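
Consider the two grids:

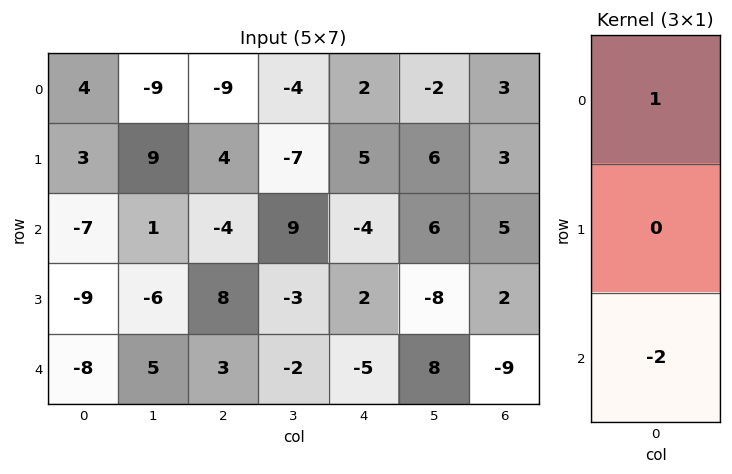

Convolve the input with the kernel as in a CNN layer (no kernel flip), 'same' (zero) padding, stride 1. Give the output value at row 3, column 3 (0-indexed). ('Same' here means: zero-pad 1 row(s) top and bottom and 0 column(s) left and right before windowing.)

The receptive field on the zero-padded input at this output position is [9 / -3 / -2]. Elementwise product with the kernel and sum: 9·1 + -2·-2.

13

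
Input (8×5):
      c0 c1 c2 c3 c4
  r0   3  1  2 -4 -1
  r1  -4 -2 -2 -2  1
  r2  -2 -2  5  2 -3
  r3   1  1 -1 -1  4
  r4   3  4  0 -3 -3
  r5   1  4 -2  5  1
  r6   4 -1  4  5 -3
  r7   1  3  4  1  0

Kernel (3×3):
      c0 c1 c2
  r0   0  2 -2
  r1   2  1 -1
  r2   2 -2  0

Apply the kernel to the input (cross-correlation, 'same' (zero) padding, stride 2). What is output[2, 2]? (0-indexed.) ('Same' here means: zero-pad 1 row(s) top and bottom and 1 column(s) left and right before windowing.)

7

The receptive field on the zero-padded input at this output position is [-1 4 0 / -3 -3 0 / 5 1 0]. Elementwise product with the kernel and sum: 4·2 + 0·-2 + -3·2 + -3·1 + 0·-1 + 5·2 + 1·-2.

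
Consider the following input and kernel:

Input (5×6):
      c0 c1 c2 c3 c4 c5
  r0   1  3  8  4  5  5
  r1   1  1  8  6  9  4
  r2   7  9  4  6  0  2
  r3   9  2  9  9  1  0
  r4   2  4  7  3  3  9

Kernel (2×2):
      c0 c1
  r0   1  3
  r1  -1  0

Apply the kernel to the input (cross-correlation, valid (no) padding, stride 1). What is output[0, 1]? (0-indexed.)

26

The receptive field on the input at this output position is [3 8 / 1 8]. Elementwise product with the kernel and sum: 3·1 + 8·3 + 1·-1.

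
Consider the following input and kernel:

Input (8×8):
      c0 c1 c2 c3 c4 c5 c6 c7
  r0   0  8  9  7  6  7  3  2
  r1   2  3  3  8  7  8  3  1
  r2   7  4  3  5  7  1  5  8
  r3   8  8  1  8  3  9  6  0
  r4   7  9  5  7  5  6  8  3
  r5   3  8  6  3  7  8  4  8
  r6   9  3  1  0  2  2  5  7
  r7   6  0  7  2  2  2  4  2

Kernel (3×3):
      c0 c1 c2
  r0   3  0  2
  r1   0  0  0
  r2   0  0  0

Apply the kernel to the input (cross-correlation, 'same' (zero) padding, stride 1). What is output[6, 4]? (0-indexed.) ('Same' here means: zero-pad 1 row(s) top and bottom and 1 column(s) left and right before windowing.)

25

The receptive field on the zero-padded input at this output position is [3 7 8 / 0 2 2 / 2 2 2]. Elementwise product with the kernel and sum: 3·3 + 8·2.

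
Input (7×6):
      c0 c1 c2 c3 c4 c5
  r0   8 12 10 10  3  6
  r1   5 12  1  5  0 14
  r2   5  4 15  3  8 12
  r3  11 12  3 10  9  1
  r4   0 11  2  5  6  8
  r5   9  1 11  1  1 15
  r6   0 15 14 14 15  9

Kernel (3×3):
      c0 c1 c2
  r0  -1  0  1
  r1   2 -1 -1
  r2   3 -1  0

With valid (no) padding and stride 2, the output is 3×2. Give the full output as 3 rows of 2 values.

10 32
6 -19
-7 52

Output[0,0]: The receptive field on the input at this output position is [8 12 10 / 5 12 1 / 5 4 15]. Elementwise product with the kernel and sum: 8·-1 + 10·1 + 5·2 + 12·-1 + 1·-1 + 5·3 + 4·-1.
Output[0,1]: The receptive field on the input at this output position is [10 10 3 / 1 5 0 / 15 3 8]. Elementwise product with the kernel and sum: 10·-1 + 3·1 + 1·2 + 5·-1 + 0·-1 + 15·3 + 3·-1.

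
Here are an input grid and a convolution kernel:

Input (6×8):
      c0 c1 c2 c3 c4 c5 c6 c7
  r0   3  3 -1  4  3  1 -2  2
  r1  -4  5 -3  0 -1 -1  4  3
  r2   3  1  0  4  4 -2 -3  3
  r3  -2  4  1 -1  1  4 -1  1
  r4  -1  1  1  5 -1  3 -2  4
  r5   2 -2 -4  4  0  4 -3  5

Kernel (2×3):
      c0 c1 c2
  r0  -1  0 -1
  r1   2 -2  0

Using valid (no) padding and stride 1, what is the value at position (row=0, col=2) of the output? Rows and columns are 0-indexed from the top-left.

The receptive field on the input at this output position is [-1 4 3 / -3 0 -1]. Elementwise product with the kernel and sum: -1·-1 + 3·-1 + -3·2 + 0·-2.

-8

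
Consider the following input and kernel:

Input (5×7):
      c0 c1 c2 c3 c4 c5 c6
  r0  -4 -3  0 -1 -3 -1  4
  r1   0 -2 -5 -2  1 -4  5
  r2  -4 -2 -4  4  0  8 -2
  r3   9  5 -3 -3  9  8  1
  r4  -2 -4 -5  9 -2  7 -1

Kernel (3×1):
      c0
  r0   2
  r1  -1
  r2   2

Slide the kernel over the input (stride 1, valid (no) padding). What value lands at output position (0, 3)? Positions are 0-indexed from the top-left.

The receptive field on the input at this output position is [-1 / -2 / 4]. Elementwise product with the kernel and sum: -1·2 + -2·-1 + 4·2.

8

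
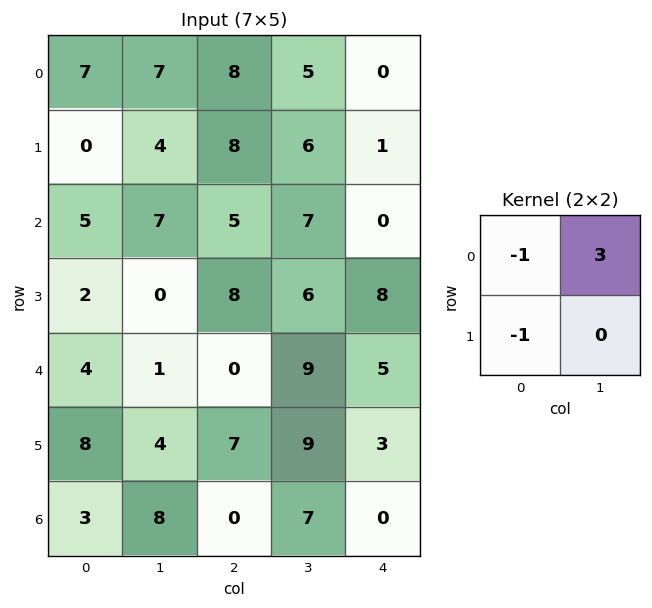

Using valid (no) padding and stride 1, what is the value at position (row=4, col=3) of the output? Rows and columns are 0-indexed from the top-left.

The receptive field on the input at this output position is [9 5 / 9 3]. Elementwise product with the kernel and sum: 9·-1 + 5·3 + 9·-1.

-3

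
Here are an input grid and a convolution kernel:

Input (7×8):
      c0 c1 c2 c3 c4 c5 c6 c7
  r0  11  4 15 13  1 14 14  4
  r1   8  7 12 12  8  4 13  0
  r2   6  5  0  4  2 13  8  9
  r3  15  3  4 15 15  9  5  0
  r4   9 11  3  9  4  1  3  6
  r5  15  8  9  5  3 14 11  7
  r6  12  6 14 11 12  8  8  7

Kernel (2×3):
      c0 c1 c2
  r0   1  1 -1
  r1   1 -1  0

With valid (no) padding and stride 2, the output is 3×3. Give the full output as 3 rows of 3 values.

1 27 5
23 -9 13
24 12 -9

Output[0,0]: The receptive field on the input at this output position is [11 4 15 / 8 7 12]. Elementwise product with the kernel and sum: 11·1 + 4·1 + 15·-1 + 8·1 + 7·-1.
Output[0,1]: The receptive field on the input at this output position is [15 13 1 / 12 12 8]. Elementwise product with the kernel and sum: 15·1 + 13·1 + 1·-1 + 12·1 + 12·-1.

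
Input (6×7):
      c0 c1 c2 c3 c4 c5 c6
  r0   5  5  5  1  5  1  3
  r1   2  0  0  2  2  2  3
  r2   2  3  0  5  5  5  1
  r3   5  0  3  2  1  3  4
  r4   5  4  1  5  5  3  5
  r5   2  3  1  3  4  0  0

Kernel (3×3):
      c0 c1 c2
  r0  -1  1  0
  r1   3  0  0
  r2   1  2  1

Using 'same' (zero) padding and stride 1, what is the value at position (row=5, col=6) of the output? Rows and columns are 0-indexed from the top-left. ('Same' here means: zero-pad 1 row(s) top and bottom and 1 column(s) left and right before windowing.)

2

The receptive field on the zero-padded input at this output position is [3 5 0 / 0 0 0 / 0 0 0]. Elementwise product with the kernel and sum: 3·-1 + 5·1 + 0·3 + 0·1 + 0·2 + 0·1.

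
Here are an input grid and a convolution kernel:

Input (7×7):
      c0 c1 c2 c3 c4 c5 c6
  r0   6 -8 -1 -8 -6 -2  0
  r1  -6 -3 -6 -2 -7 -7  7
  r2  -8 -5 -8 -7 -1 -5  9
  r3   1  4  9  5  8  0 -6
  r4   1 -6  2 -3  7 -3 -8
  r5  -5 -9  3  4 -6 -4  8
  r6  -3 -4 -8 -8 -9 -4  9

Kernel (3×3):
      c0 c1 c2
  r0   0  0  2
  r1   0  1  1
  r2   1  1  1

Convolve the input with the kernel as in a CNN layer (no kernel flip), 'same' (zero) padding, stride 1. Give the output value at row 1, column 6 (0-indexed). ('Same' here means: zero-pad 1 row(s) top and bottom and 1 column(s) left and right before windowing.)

The receptive field on the zero-padded input at this output position is [-2 0 0 / -7 7 0 / -5 9 0]. Elementwise product with the kernel and sum: 0·2 + 7·1 + 0·1 + -5·1 + 9·1 + 0·1.

11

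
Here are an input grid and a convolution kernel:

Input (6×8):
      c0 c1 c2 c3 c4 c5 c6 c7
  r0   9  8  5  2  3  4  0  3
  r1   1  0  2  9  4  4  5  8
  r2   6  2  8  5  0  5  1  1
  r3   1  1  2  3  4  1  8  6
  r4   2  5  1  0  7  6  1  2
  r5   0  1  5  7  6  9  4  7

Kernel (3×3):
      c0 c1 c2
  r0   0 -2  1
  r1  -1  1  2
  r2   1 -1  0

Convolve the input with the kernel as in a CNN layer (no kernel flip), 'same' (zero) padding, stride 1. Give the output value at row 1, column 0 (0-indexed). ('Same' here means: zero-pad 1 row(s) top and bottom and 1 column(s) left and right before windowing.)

-15

The receptive field on the zero-padded input at this output position is [0 9 8 / 0 1 0 / 0 6 2]. Elementwise product with the kernel and sum: 9·-2 + 8·1 + 0·-1 + 1·1 + 0·2 + 0·1 + 6·-1.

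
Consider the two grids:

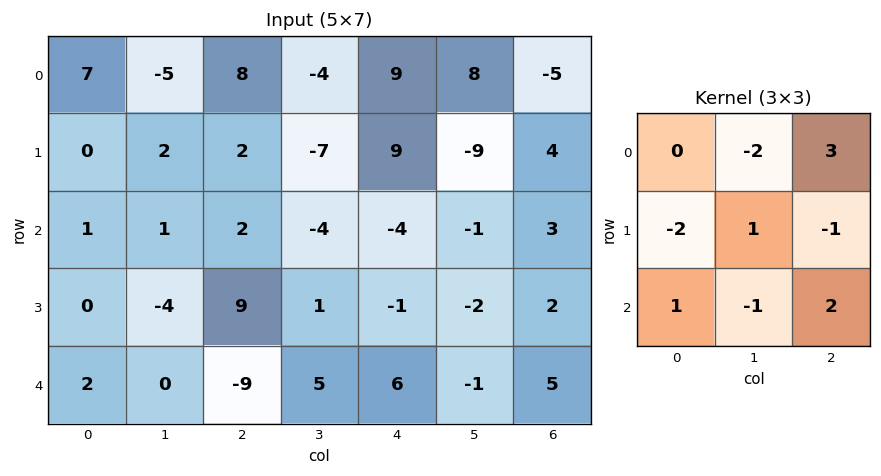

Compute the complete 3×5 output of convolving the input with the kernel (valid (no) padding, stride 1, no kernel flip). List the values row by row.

38 -32 13 36 -59
21 -32 43 -42 39
-25 19 -22 1 26

Output[0,0]: The receptive field on the input at this output position is [7 -5 8 / 0 2 2 / 1 1 2]. Elementwise product with the kernel and sum: -5·-2 + 8·3 + 0·-2 + 2·1 + 2·-1 + 1·1 + 1·-1 + 2·2.
Output[0,1]: The receptive field on the input at this output position is [-5 8 -4 / 2 2 -7 / 1 2 -4]. Elementwise product with the kernel and sum: 8·-2 + -4·3 + 2·-2 + 2·1 + -7·-1 + 1·1 + 2·-1 + -4·2.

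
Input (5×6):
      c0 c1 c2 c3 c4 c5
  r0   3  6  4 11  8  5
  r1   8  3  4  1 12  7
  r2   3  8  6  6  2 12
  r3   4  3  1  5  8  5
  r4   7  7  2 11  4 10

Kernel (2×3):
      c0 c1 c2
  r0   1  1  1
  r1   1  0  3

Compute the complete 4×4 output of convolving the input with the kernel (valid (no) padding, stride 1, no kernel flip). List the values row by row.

Output[0,0]: The receptive field on the input at this output position is [3 6 4 / 8 3 4]. Elementwise product with the kernel and sum: 3·1 + 6·1 + 4·1 + 8·1 + 4·3.
Output[0,1]: The receptive field on the input at this output position is [6 4 11 / 3 4 1]. Elementwise product with the kernel and sum: 6·1 + 4·1 + 11·1 + 3·1 + 1·3.

33 27 63 46
36 34 29 62
24 38 39 40
21 49 28 59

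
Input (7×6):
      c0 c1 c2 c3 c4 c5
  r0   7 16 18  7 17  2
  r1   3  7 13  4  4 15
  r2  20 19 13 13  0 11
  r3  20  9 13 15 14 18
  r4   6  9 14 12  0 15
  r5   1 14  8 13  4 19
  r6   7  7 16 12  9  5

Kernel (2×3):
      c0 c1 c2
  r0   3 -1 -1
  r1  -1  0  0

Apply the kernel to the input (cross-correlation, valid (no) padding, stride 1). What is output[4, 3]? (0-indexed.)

The receptive field on the input at this output position is [12 0 15 / 13 4 19]. Elementwise product with the kernel and sum: 12·3 + 0·-1 + 15·-1 + 13·-1.

8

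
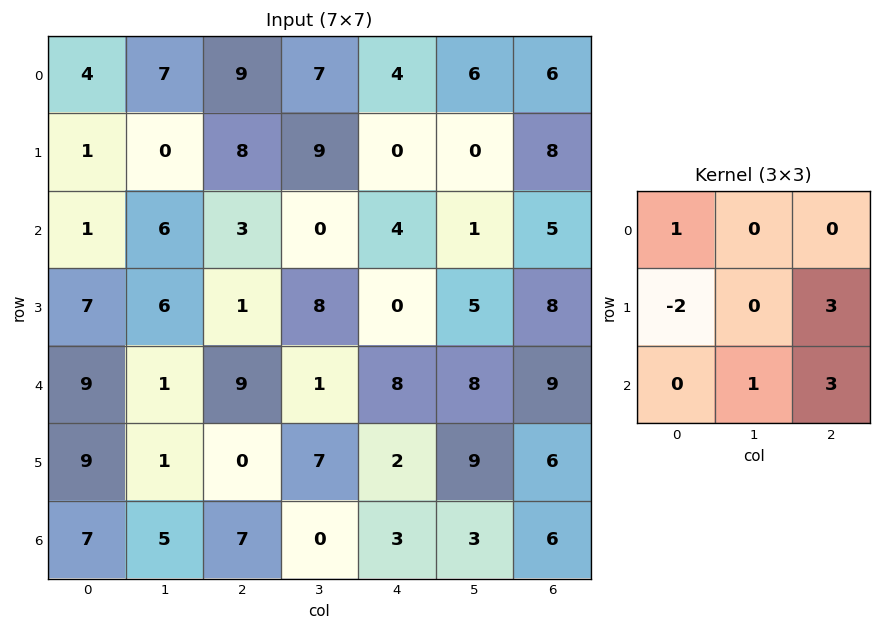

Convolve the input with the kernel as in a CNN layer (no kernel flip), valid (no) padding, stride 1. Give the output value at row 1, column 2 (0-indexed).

22

The receptive field on the input at this output position is [8 9 0 / 3 0 4 / 1 8 0]. Elementwise product with the kernel and sum: 8·1 + 3·-2 + 4·3 + 8·1 + 0·3.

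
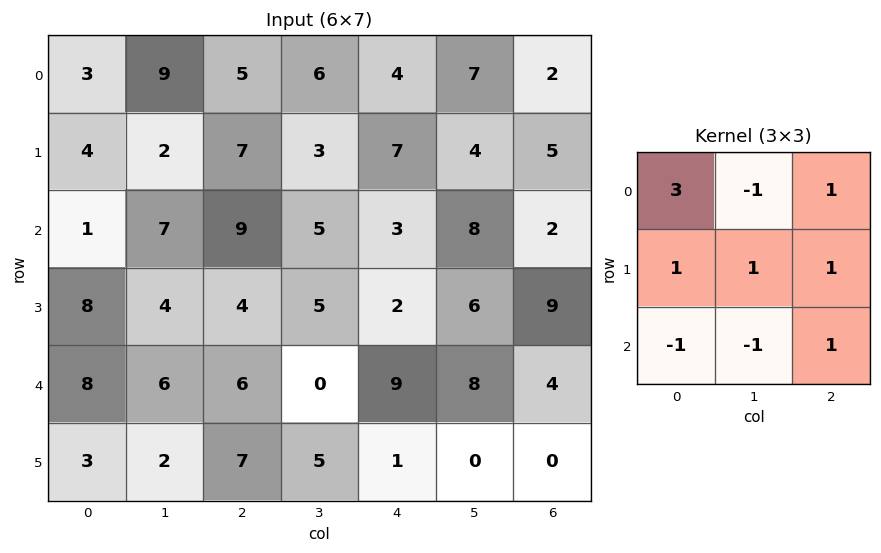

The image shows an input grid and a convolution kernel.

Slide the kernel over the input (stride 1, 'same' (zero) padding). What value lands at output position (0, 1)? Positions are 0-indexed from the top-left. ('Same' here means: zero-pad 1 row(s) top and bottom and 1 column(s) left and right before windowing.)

The receptive field on the zero-padded input at this output position is [0 0 0 / 3 9 5 / 4 2 7]. Elementwise product with the kernel and sum: 0·3 + 0·-1 + 0·1 + 3·1 + 9·1 + 5·1 + 4·-1 + 2·-1 + 7·1.

18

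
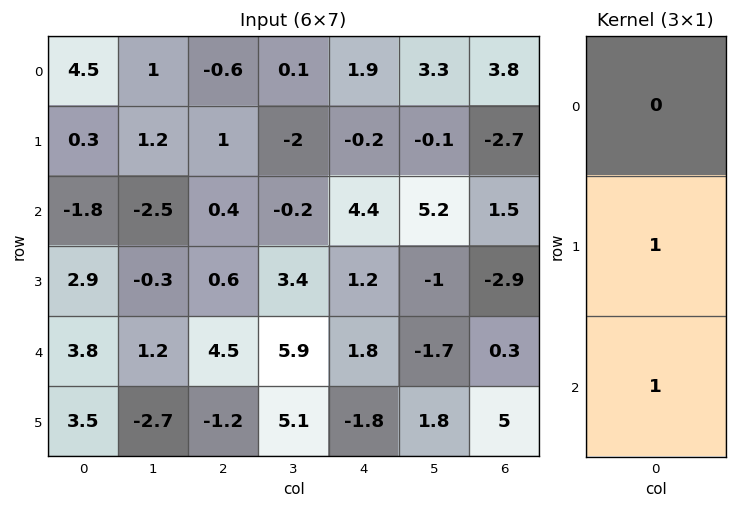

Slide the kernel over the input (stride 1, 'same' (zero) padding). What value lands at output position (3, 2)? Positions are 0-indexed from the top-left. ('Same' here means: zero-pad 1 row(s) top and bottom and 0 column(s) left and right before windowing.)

The receptive field on the zero-padded input at this output position is [0.4 / 0.6 / 4.5]. Elementwise product with the kernel and sum: 0.6·1 + 4.5·1.

5.1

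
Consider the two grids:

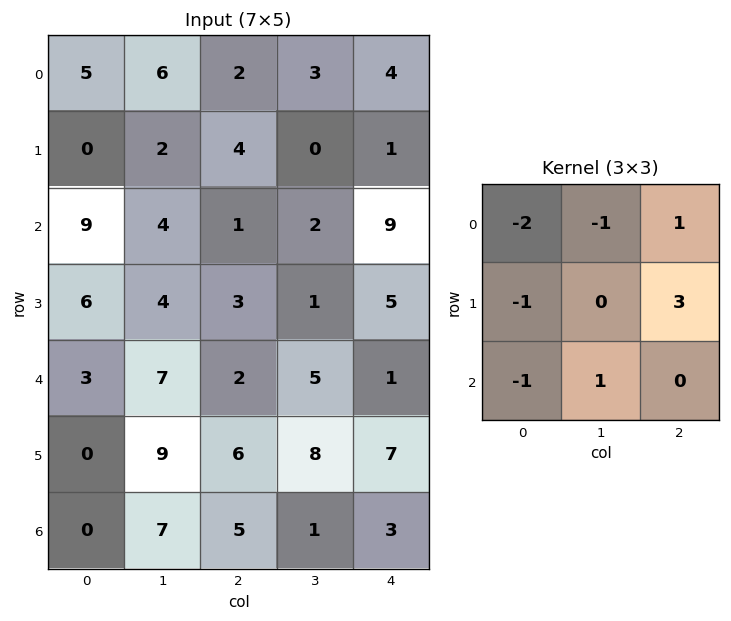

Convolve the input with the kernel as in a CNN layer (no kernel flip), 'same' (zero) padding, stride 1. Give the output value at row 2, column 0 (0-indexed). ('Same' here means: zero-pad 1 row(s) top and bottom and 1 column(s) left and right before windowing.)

20

The receptive field on the zero-padded input at this output position is [0 0 2 / 0 9 4 / 0 6 4]. Elementwise product with the kernel and sum: 0·-2 + 0·-1 + 2·1 + 0·-1 + 4·3 + 0·-1 + 6·1.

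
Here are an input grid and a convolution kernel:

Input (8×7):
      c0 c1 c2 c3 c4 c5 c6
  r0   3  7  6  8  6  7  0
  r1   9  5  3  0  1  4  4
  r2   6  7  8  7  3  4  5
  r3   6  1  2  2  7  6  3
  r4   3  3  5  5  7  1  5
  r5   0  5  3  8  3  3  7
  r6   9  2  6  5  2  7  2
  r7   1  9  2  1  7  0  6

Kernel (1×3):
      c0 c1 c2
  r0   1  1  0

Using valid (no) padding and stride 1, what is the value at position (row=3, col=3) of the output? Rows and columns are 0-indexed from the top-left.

The receptive field on the input at this output position is [2 7 6]. Elementwise product with the kernel and sum: 2·1 + 7·1.

9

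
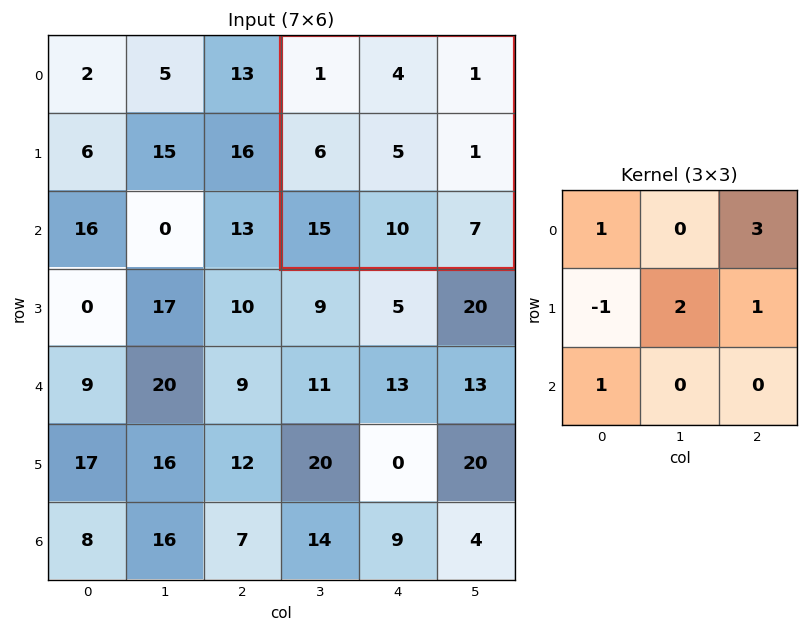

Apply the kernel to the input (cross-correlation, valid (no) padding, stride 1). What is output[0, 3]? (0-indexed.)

24

The receptive field on the input at this output position is [1 4 1 / 6 5 1 / 15 10 7]. Elementwise product with the kernel and sum: 1·1 + 1·3 + 6·-1 + 5·2 + 1·1 + 15·1.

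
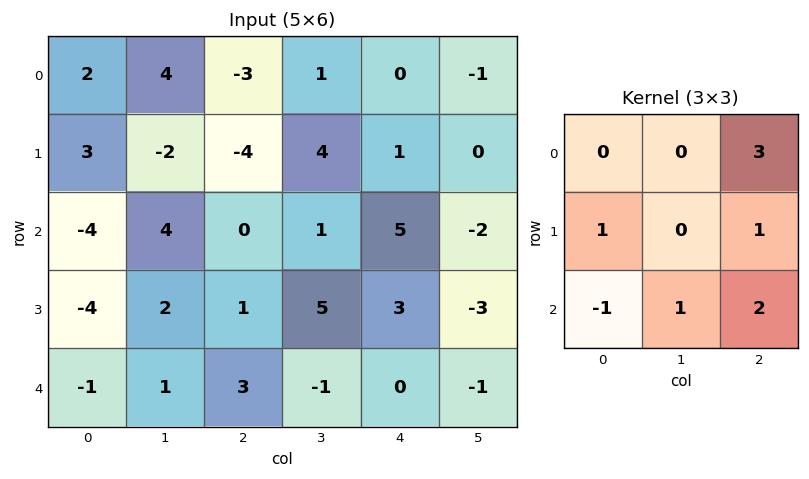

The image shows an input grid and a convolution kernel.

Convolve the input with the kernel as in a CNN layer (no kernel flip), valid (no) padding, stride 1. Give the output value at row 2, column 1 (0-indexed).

The receptive field on the input at this output position is [4 0 1 / 2 1 5 / 1 3 -1]. Elementwise product with the kernel and sum: 1·3 + 2·1 + 5·1 + 1·-1 + 3·1 + -1·2.

10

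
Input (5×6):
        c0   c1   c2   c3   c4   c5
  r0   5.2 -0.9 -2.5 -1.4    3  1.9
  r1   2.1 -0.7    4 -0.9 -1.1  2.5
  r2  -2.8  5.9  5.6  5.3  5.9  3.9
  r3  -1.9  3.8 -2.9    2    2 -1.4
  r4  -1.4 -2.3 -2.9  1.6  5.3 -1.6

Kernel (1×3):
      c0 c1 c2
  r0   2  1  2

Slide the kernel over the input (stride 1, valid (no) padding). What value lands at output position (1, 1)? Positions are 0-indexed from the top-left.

The receptive field on the input at this output position is [-0.7 4 -0.9]. Elementwise product with the kernel and sum: -0.7·2 + 4·1 + -0.9·2.

0.8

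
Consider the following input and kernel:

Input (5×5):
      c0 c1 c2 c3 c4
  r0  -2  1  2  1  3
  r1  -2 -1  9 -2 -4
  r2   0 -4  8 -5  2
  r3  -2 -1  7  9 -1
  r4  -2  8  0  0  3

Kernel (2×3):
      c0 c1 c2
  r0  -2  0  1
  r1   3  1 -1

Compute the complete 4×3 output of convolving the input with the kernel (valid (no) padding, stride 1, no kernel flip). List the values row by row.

Output[0,0]: The receptive field on the input at this output position is [-2 1 2 / -2 -1 9]. Elementwise product with the kernel and sum: -2·-2 + 2·1 + -2·3 + -1·1 + 9·-1.
Output[0,1]: The receptive field on the input at this output position is [1 2 1 / -1 9 -2]. Elementwise product with the kernel and sum: 1·-2 + 1·1 + -1·3 + 9·1 + -2·-1.

-10 7 28
1 1 -5
-6 -2 17
13 35 -18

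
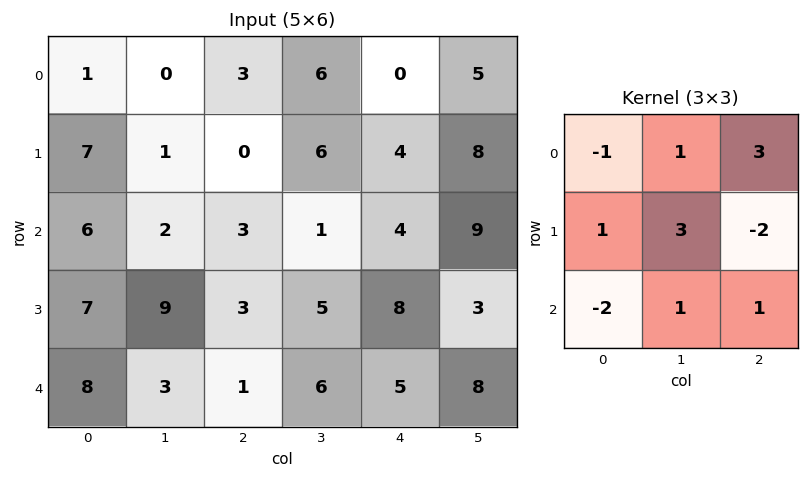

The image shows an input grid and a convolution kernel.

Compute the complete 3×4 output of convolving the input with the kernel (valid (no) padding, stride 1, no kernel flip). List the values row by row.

Output[0,0]: The receptive field on the input at this output position is [1 0 3 / 7 1 0 / 6 2 3]. Elementwise product with the kernel and sum: 1·-1 + 0·1 + 3·3 + 7·1 + 1·3 + 0·-2 + 6·-2 + 2·1 + 3·1.
Output[0,1]: The receptive field on the input at this output position is [0 3 6 / 1 0 6 / 2 3 1]. Elementwise product with the kernel and sum: 0·-1 + 3·1 + 6·3 + 1·1 + 0·3 + 6·-2 + 2·-2 + 3·1 + 1·1.

11 10 12 22
-2 16 23 18
21 13 21 54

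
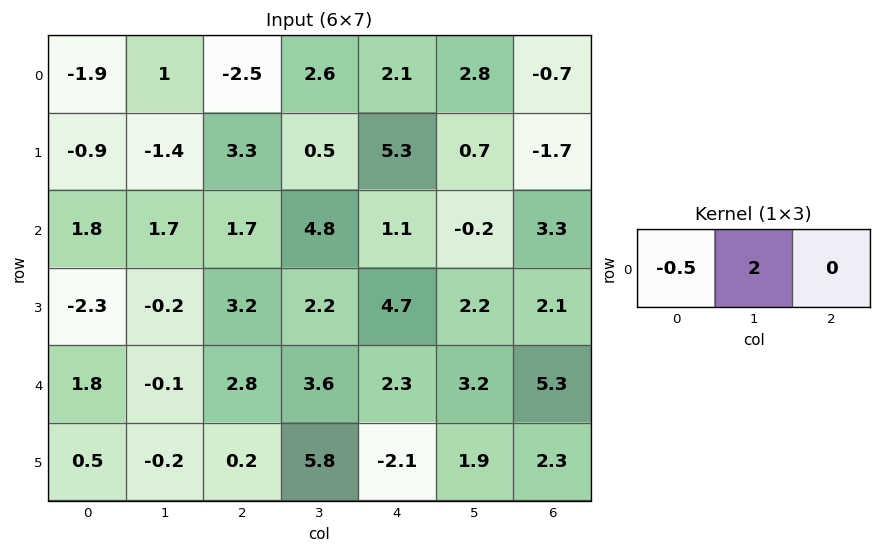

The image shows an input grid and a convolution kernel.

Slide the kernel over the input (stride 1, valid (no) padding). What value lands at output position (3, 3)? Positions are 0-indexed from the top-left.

The receptive field on the input at this output position is [2.2 4.7 2.2]. Elementwise product with the kernel and sum: 2.2·-0.5 + 4.7·2.

8.3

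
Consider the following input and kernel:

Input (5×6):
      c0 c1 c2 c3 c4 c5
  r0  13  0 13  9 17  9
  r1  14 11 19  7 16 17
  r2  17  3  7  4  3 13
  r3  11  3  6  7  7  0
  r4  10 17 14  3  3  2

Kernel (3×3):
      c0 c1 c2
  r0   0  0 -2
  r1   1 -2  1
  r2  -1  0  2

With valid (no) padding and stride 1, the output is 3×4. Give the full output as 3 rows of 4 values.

-18 -33 -14 -4
-19 -10 -22 -30
15 -21 -15 -32

Output[0,0]: The receptive field on the input at this output position is [13 0 13 / 14 11 19 / 17 3 7]. Elementwise product with the kernel and sum: 13·-2 + 14·1 + 11·-2 + 19·1 + 17·-1 + 7·2.
Output[0,1]: The receptive field on the input at this output position is [0 13 9 / 11 19 7 / 3 7 4]. Elementwise product with the kernel and sum: 9·-2 + 11·1 + 19·-2 + 7·1 + 3·-1 + 4·2.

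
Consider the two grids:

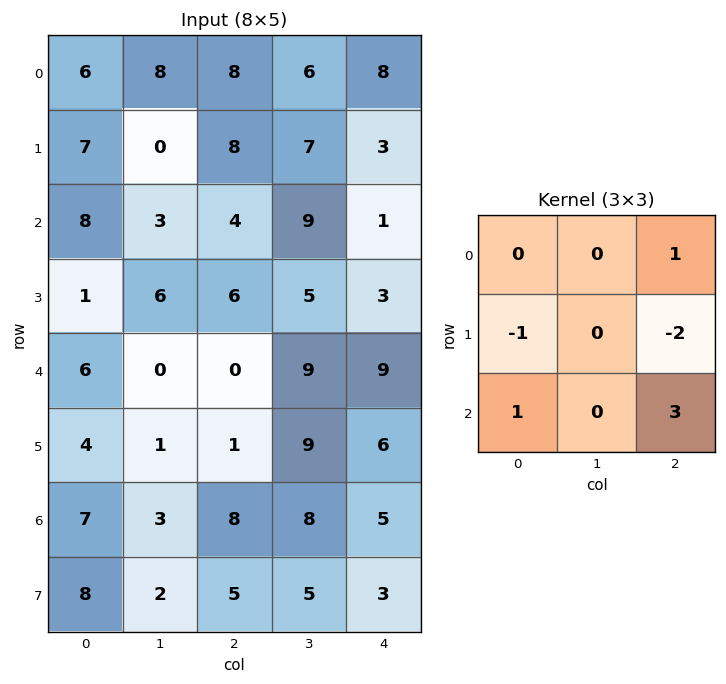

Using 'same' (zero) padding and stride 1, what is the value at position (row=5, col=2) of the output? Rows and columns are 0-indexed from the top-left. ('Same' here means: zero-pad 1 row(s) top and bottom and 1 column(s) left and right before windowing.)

The receptive field on the zero-padded input at this output position is [0 0 9 / 1 1 9 / 3 8 8]. Elementwise product with the kernel and sum: 9·1 + 1·-1 + 9·-2 + 3·1 + 8·3.

17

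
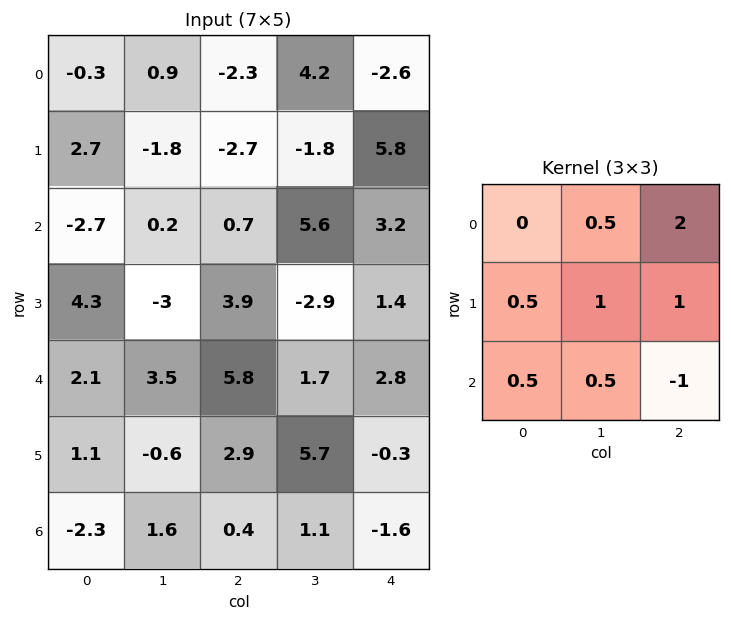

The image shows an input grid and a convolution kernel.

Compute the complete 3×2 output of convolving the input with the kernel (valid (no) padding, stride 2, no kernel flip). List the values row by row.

Output[0,0]: The receptive field on the input at this output position is [-0.3 0.9 -2.3 / 2.7 -1.8 -2.7 / -2.7 0.2 0.7]. Elementwise product with the kernel and sum: 0.9·0.5 + -2.3·2 + 2.7·0.5 + -1.8·1 + -2.7·1 + -2.7·0.5 + 0.2·0.5 + 0.7·-1.

-9.25 -0.5
1.55 10.6
15.45 15.65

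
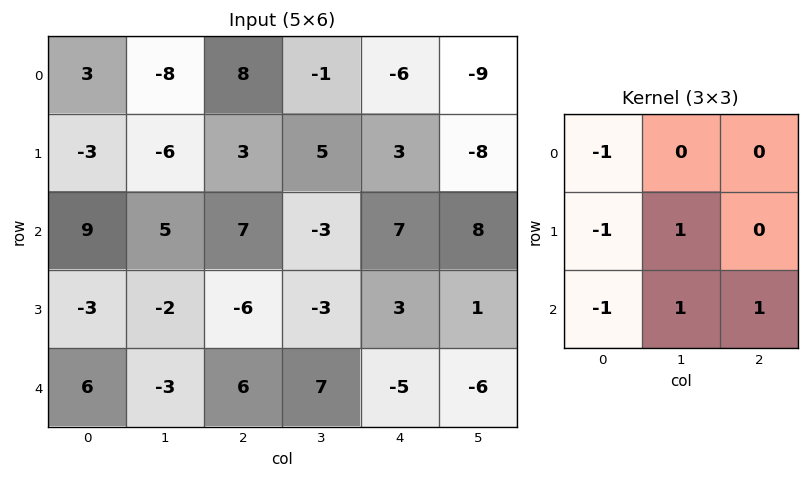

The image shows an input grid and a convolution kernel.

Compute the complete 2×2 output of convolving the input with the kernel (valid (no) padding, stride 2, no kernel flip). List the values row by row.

-3 -9
-11 -8

Output[0,0]: The receptive field on the input at this output position is [3 -8 8 / -3 -6 3 / 9 5 7]. Elementwise product with the kernel and sum: 3·-1 + -3·-1 + -6·1 + 9·-1 + 5·1 + 7·1.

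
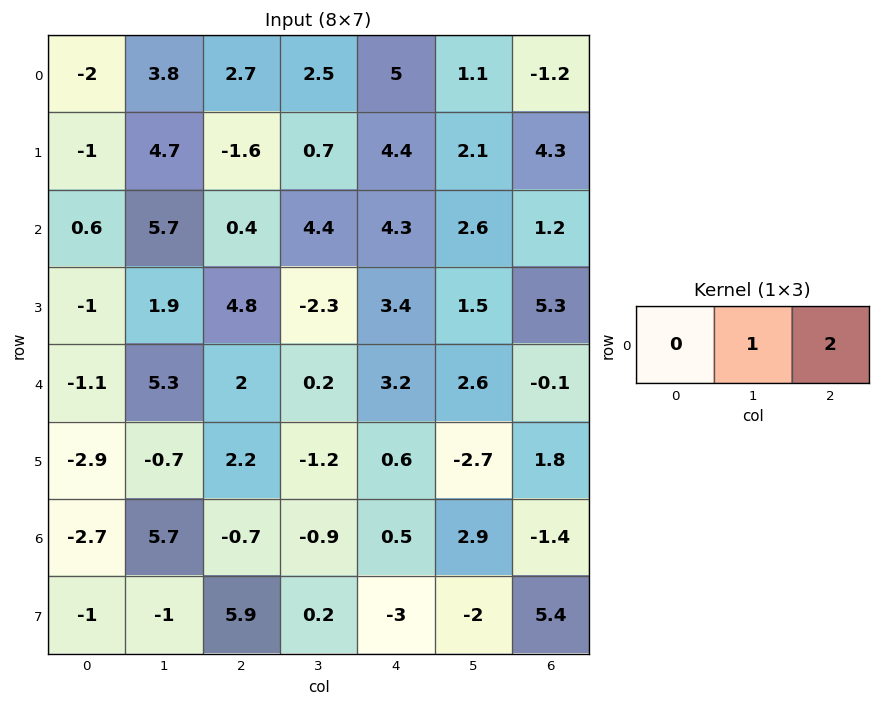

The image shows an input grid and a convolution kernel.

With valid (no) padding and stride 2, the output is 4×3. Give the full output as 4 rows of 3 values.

Output[0,0]: The receptive field on the input at this output position is [-2 3.8 2.7]. Elementwise product with the kernel and sum: 3.8·1 + 2.7·2.
Output[0,1]: The receptive field on the input at this output position is [2.7 2.5 5]. Elementwise product with the kernel and sum: 2.5·1 + 5·2.

9.2 12.5 -1.3
6.5 13 5
9.3 6.6 2.4
4.3 0.1 0.1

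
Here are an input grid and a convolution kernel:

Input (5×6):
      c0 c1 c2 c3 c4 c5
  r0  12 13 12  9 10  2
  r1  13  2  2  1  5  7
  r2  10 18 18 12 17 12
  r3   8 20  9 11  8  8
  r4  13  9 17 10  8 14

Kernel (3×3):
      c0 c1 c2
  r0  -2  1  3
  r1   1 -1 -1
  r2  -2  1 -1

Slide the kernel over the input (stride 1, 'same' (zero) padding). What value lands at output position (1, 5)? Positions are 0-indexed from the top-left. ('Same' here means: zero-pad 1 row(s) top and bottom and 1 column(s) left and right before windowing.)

The receptive field on the zero-padded input at this output position is [10 2 0 / 5 7 0 / 17 12 0]. Elementwise product with the kernel and sum: 10·-2 + 2·1 + 0·3 + 5·1 + 7·-1 + 0·-1 + 17·-2 + 12·1 + 0·-1.

-42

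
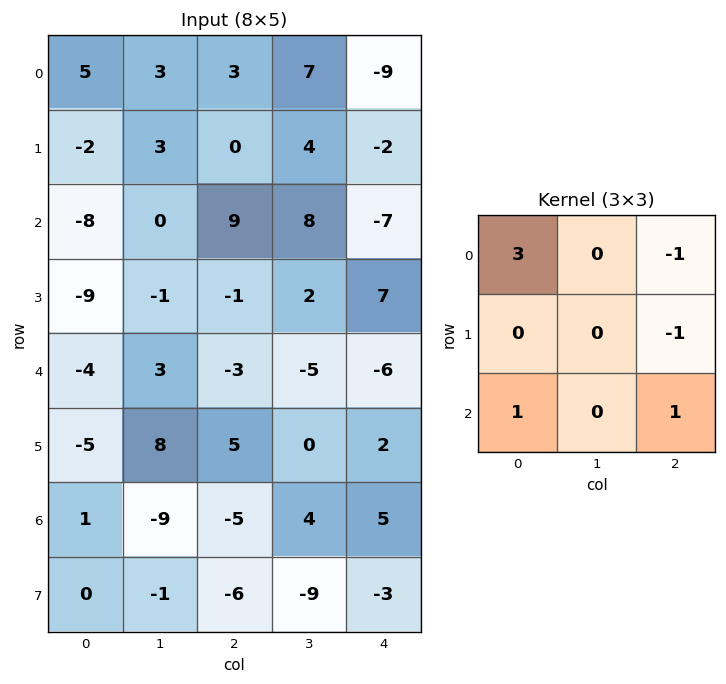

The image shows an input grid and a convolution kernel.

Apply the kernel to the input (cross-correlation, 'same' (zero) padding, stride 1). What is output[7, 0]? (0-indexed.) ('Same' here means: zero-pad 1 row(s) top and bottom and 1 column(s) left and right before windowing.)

The receptive field on the zero-padded input at this output position is [0 1 -9 / 0 0 -1 / 0 0 0]. Elementwise product with the kernel and sum: 0·3 + -9·-1 + -1·-1 + 0·1 + 0·1.

10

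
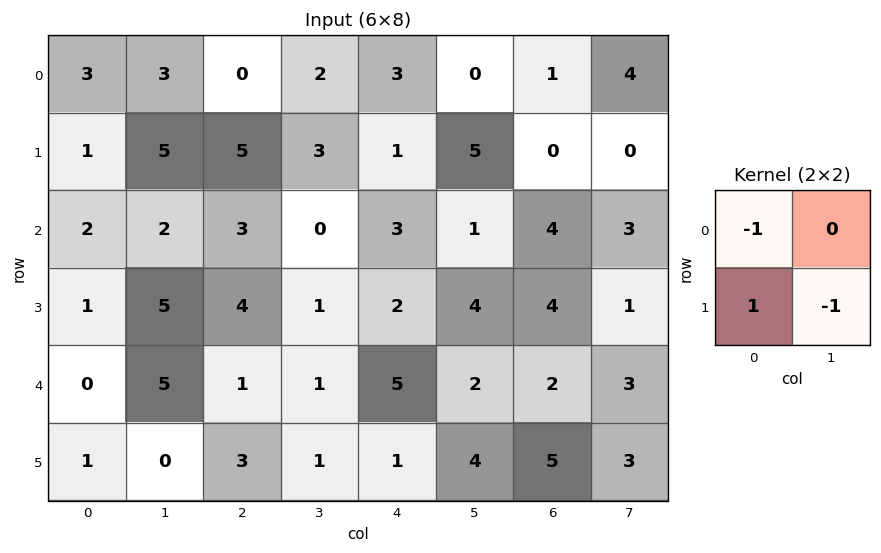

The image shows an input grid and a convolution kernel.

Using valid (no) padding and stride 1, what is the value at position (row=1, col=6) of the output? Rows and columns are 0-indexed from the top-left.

1

The receptive field on the input at this output position is [0 0 / 4 3]. Elementwise product with the kernel and sum: 0·-1 + 4·1 + 3·-1.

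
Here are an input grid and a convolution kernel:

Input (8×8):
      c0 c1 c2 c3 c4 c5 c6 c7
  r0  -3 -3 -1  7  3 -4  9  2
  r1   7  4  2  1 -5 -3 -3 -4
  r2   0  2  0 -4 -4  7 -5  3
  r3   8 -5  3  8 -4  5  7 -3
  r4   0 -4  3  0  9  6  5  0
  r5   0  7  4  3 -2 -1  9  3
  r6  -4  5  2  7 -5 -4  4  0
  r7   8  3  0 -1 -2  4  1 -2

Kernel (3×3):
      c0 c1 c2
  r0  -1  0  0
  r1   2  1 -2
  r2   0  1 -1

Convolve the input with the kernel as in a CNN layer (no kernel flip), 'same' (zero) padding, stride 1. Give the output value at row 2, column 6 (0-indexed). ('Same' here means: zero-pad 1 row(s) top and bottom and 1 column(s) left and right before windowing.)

The receptive field on the zero-padded input at this output position is [-3 -3 -4 / 7 -5 3 / 5 7 -3]. Elementwise product with the kernel and sum: -3·-1 + 7·2 + -5·1 + 3·-2 + 7·1 + -3·-1.

16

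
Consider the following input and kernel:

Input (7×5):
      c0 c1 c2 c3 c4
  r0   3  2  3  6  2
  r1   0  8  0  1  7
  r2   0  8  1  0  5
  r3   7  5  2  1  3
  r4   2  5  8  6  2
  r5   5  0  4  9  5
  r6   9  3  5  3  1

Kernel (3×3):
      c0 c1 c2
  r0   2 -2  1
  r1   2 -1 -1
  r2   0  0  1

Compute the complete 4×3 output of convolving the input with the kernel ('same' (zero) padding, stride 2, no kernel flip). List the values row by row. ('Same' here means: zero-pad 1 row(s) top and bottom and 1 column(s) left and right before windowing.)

3 -4 10
5 33 -17
-16 12 6
-22 -1 13

Output[0,0]: The receptive field on the zero-padded input at this output position is [0 0 0 / 0 3 2 / 0 0 8]. Elementwise product with the kernel and sum: 0·2 + 0·-2 + 0·1 + 0·2 + 3·-1 + 2·-1 + 8·1.
Output[0,1]: The receptive field on the zero-padded input at this output position is [0 0 0 / 2 3 6 / 8 0 1]. Elementwise product with the kernel and sum: 0·2 + 0·-2 + 0·1 + 2·2 + 3·-1 + 6·-1 + 1·1.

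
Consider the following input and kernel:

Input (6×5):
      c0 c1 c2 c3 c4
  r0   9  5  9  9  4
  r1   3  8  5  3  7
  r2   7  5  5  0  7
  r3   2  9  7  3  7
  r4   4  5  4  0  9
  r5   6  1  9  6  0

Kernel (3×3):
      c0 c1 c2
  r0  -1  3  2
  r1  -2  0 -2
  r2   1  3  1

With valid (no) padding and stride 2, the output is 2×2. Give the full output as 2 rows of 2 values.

35 14
23 -6

Output[0,0]: The receptive field on the input at this output position is [9 5 9 / 3 8 5 / 7 5 5]. Elementwise product with the kernel and sum: 9·-1 + 5·3 + 9·2 + 3·-2 + 5·-2 + 7·1 + 5·3 + 5·1.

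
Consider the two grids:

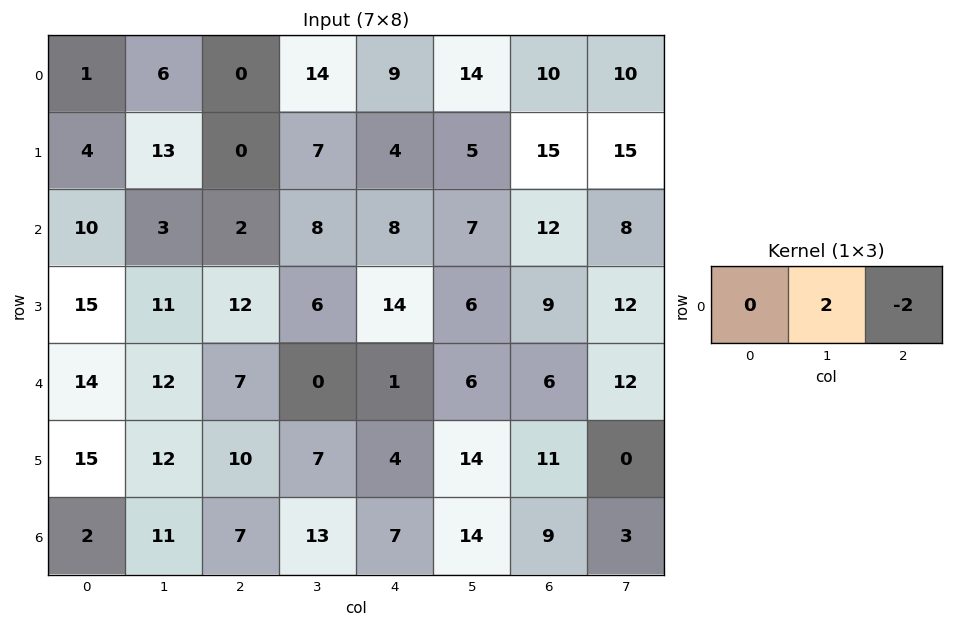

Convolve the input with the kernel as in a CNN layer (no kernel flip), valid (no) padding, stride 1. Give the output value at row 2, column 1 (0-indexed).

The receptive field on the input at this output position is [3 2 8]. Elementwise product with the kernel and sum: 2·2 + 8·-2.

-12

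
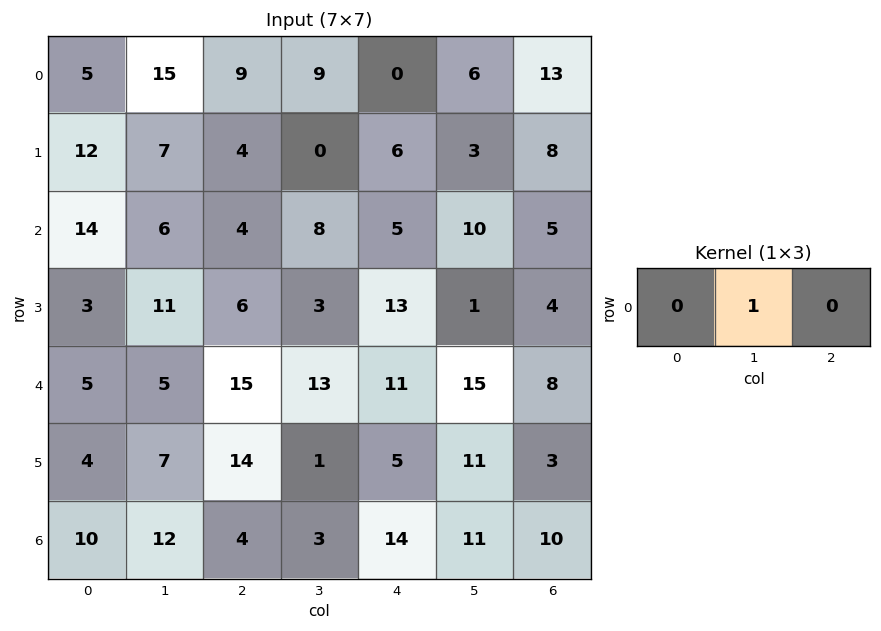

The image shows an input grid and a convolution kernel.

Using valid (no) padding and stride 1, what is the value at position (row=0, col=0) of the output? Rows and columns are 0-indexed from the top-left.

The receptive field on the input at this output position is [5 15 9]. Elementwise product with the kernel and sum: 15·1.

15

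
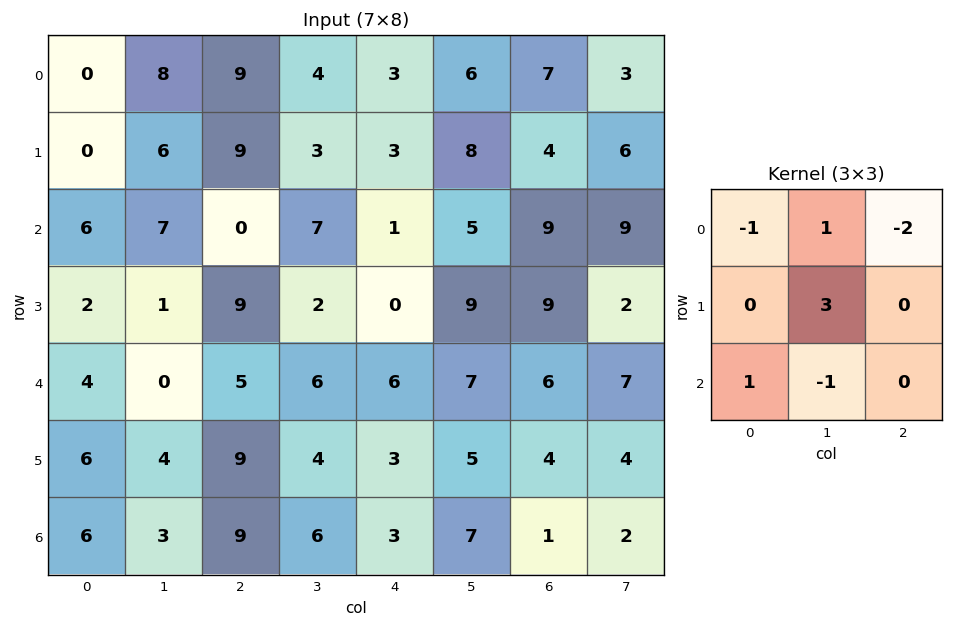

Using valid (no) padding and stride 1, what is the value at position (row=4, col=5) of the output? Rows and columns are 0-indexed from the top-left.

The receptive field on the input at this output position is [7 6 7 / 5 4 4 / 7 1 2]. Elementwise product with the kernel and sum: 7·-1 + 6·1 + 7·-2 + 4·3 + 7·1 + 1·-1.

3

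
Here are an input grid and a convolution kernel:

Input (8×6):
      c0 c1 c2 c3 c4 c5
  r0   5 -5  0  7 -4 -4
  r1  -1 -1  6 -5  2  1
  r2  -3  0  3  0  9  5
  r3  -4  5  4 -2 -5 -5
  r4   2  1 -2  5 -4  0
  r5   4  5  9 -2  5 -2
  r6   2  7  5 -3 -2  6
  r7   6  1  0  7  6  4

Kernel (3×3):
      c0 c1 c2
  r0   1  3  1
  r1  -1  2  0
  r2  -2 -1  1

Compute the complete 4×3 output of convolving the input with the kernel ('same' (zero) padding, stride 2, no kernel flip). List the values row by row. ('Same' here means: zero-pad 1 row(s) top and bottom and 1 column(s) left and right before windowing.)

Output[0,0]: The receptive field on the zero-padded input at this output position is [0 0 0 / 0 5 -5 / 0 -1 -1]. Elementwise product with the kernel and sum: 0·1 + 0·3 + 0·1 + 0·-1 + 5·2 + 0·-2 + -1·-1 + -1·1.
Output[0,1]: The receptive field on the zero-padded input at this output position is [0 0 0 / -5 0 7 / -1 6 -5]. Elementwise product with the kernel and sum: 0·1 + 0·3 + 0·1 + -5·-1 + 0·2 + -1·-2 + 6·-1 + -5·1.

10 -4 -6
-1 2 24
-2 -11 -38
16 38 -6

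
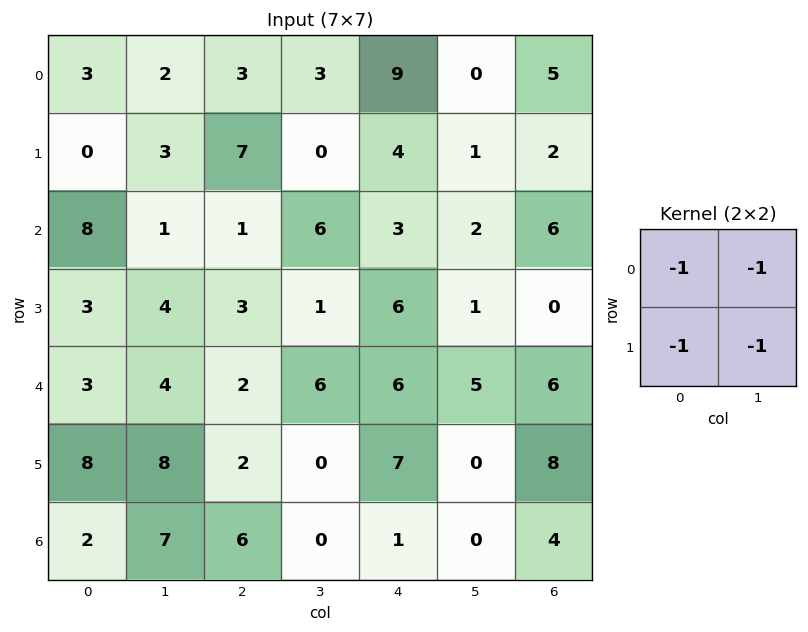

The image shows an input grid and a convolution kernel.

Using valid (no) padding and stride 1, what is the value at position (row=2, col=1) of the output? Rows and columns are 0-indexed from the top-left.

The receptive field on the input at this output position is [1 1 / 4 3]. Elementwise product with the kernel and sum: 1·-1 + 1·-1 + 4·-1 + 3·-1.

-9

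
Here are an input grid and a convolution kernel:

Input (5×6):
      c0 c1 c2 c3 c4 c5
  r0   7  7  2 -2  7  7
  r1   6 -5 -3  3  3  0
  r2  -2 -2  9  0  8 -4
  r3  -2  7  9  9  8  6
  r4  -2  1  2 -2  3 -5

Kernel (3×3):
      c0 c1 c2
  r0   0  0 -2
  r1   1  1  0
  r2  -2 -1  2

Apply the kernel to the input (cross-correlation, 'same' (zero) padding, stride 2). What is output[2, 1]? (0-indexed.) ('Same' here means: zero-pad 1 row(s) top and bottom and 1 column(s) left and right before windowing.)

The receptive field on the zero-padded input at this output position is [7 9 9 / 1 2 -2 / 0 0 0]. Elementwise product with the kernel and sum: 9·-2 + 1·1 + 2·1 + 0·-2 + 0·-1 + 0·2.

-15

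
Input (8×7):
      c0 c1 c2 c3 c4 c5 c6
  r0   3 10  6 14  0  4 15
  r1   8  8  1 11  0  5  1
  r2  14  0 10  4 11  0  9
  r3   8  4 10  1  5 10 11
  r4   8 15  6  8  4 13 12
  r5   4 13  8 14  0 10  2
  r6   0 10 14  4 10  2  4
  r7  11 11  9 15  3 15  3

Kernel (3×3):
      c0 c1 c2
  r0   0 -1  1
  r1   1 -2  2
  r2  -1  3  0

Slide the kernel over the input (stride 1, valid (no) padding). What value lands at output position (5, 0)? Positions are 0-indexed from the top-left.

The receptive field on the input at this output position is [4 13 8 / 0 10 14 / 11 11 9]. Elementwise product with the kernel and sum: 13·-1 + 8·1 + 0·1 + 10·-2 + 14·2 + 11·-1 + 11·3.

25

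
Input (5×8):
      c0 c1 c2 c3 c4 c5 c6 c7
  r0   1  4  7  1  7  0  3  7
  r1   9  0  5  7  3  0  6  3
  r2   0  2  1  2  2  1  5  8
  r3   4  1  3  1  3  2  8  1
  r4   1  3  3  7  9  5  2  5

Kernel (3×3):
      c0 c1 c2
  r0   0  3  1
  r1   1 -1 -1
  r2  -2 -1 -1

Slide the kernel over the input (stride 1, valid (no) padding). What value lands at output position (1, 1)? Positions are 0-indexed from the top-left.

15

The receptive field on the input at this output position is [0 5 7 / 2 1 2 / 1 3 1]. Elementwise product with the kernel and sum: 5·3 + 7·1 + 2·1 + 1·-1 + 2·-1 + 1·-2 + 3·-1 + 1·-1.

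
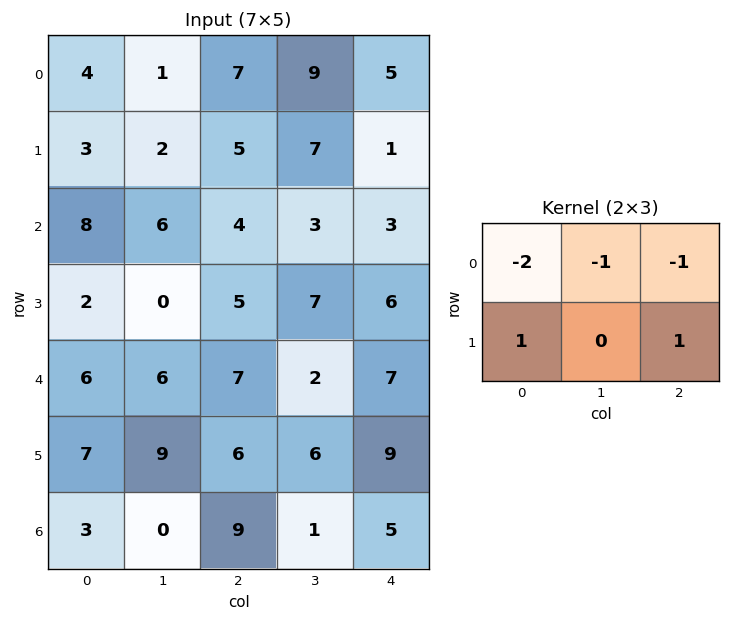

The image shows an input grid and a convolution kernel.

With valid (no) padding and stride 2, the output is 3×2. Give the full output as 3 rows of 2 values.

-8 -22
-19 -3
-12 -8

Output[0,0]: The receptive field on the input at this output position is [4 1 7 / 3 2 5]. Elementwise product with the kernel and sum: 4·-2 + 1·-1 + 7·-1 + 3·1 + 5·1.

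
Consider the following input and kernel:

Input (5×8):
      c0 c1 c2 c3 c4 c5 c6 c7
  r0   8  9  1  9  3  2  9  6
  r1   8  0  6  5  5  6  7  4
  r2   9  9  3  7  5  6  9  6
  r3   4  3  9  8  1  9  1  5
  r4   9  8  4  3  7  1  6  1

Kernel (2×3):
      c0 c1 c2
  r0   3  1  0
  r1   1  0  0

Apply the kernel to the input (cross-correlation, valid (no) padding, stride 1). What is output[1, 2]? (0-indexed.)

The receptive field on the input at this output position is [6 5 5 / 3 7 5]. Elementwise product with the kernel and sum: 6·3 + 5·1 + 3·1.

26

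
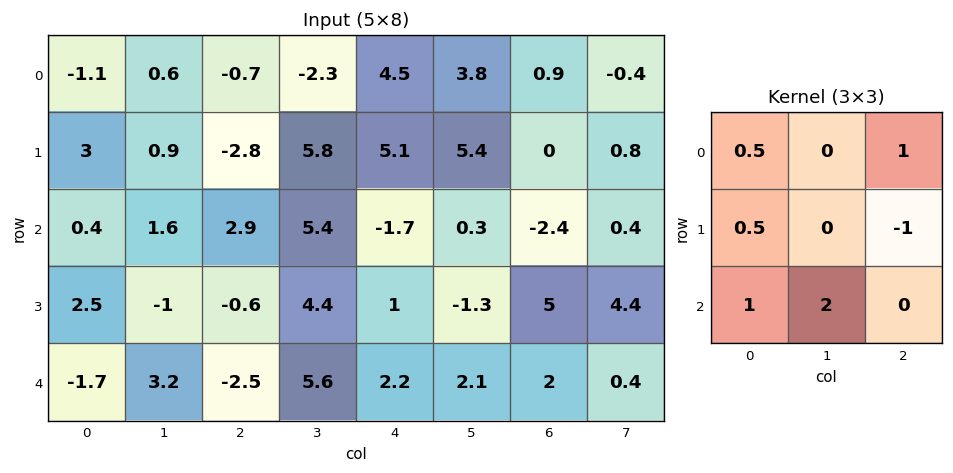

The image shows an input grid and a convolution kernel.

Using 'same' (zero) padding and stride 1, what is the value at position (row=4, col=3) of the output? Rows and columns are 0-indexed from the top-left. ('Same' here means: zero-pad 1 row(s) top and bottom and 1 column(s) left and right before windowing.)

The receptive field on the zero-padded input at this output position is [-0.6 4.4 1 / -2.5 5.6 2.2 / 0 0 0]. Elementwise product with the kernel and sum: -0.6·0.5 + 1·1 + -2.5·0.5 + 2.2·-1 + 0·1 + 0·2.

-2.75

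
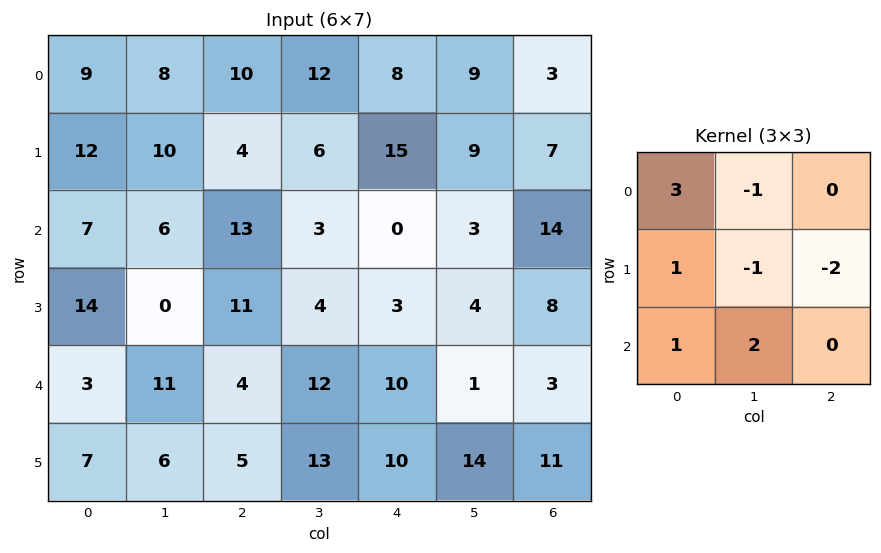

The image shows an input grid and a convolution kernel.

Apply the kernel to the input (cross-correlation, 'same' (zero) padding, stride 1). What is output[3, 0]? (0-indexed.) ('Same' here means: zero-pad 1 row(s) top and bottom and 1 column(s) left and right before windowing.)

The receptive field on the zero-padded input at this output position is [0 7 6 / 0 14 0 / 0 3 11]. Elementwise product with the kernel and sum: 0·3 + 7·-1 + 0·1 + 14·-1 + 0·-2 + 0·1 + 3·2.

-15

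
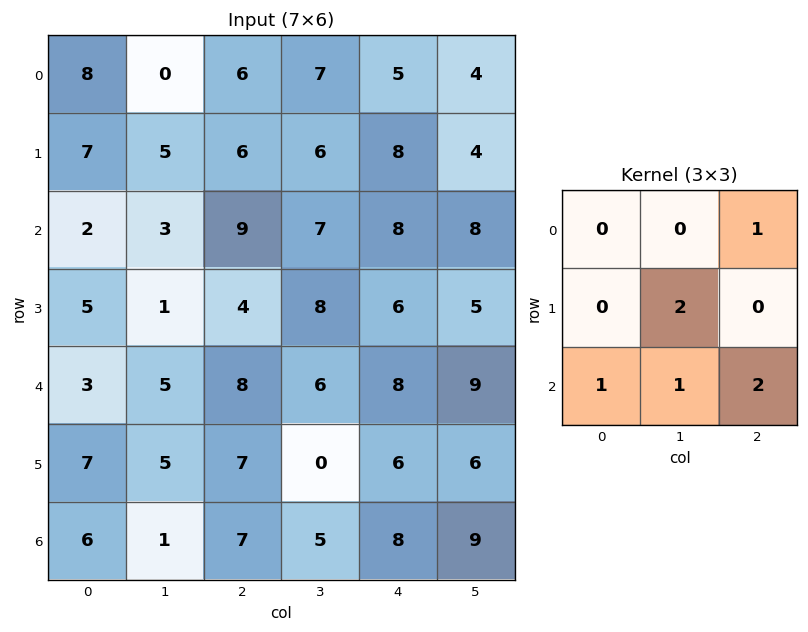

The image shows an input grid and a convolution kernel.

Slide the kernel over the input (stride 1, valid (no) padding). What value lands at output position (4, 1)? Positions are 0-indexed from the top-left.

38

The receptive field on the input at this output position is [5 8 6 / 5 7 0 / 1 7 5]. Elementwise product with the kernel and sum: 6·1 + 7·2 + 1·1 + 7·1 + 5·2.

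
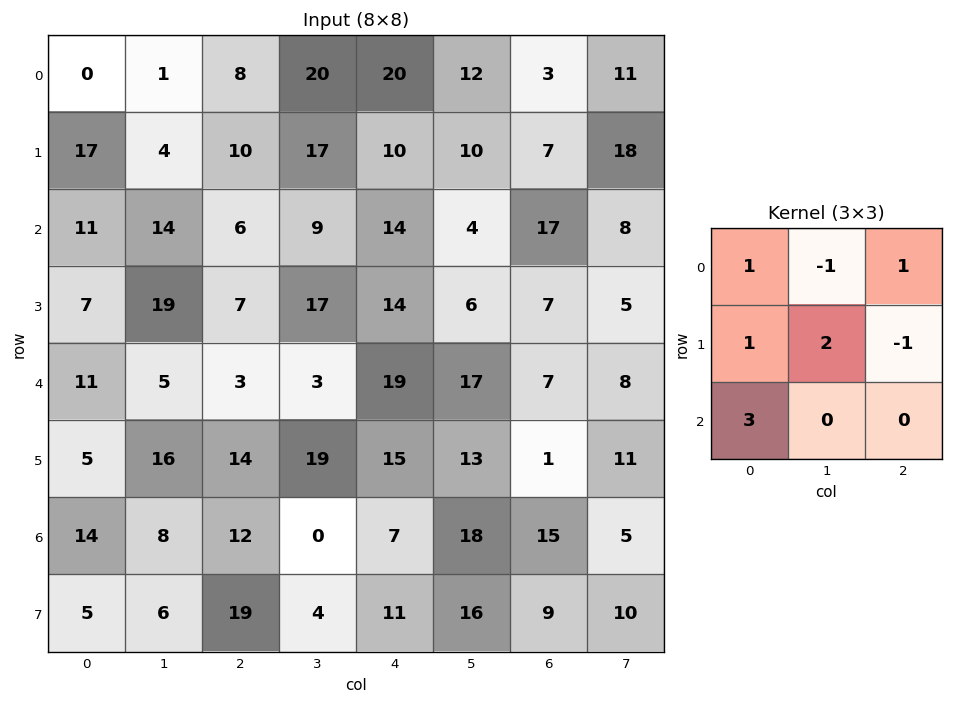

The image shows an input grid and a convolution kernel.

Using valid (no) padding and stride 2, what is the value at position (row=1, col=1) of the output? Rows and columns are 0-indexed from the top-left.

The receptive field on the input at this output position is [6 9 14 / 7 17 14 / 3 3 19]. Elementwise product with the kernel and sum: 6·1 + 9·-1 + 14·1 + 7·1 + 17·2 + 14·-1 + 3·3.

47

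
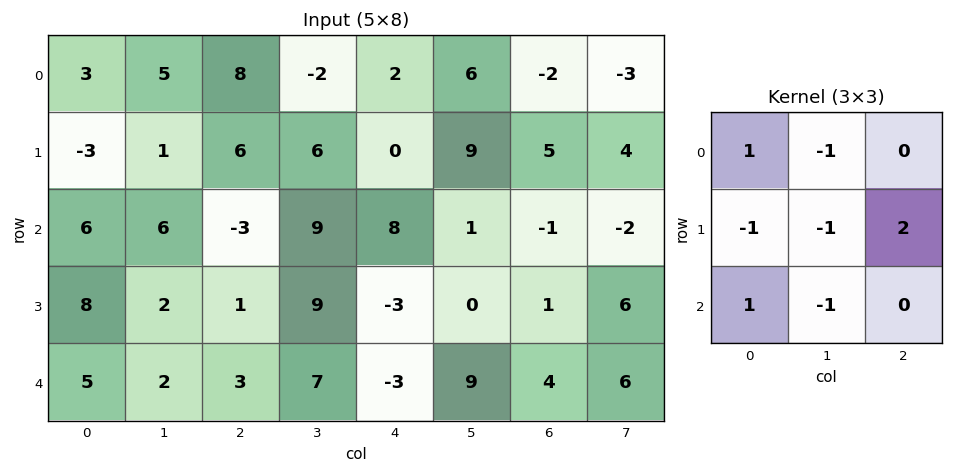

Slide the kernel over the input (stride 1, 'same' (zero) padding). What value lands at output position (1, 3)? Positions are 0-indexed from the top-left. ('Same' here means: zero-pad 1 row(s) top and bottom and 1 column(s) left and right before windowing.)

The receptive field on the zero-padded input at this output position is [8 -2 2 / 6 6 0 / -3 9 8]. Elementwise product with the kernel and sum: 8·1 + -2·-1 + 6·-1 + 6·-1 + 0·2 + -3·1 + 9·-1.

-14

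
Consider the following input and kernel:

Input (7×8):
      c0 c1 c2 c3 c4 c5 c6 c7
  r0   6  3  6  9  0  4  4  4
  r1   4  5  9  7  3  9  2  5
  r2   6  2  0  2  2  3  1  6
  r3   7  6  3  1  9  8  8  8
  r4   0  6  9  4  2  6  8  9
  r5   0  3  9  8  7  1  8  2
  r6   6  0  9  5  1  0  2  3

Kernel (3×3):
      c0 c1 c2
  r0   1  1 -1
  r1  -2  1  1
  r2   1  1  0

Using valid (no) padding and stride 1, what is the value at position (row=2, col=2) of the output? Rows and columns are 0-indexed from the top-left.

17

The receptive field on the input at this output position is [0 2 2 / 3 1 9 / 9 4 2]. Elementwise product with the kernel and sum: 0·1 + 2·1 + 2·-1 + 3·-2 + 1·1 + 9·1 + 9·1 + 4·1.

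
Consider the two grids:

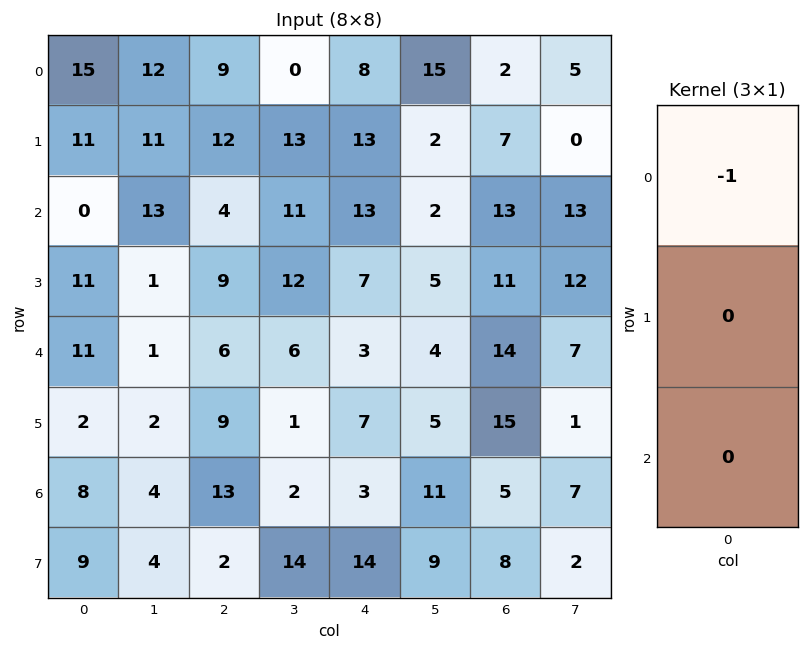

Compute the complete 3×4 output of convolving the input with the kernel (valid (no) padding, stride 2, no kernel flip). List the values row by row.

-15 -9 -8 -2
0 -4 -13 -13
-11 -6 -3 -14

Output[0,0]: The receptive field on the input at this output position is [15 / 11 / 0]. Elementwise product with the kernel and sum: 15·-1.
Output[0,1]: The receptive field on the input at this output position is [9 / 12 / 4]. Elementwise product with the kernel and sum: 9·-1.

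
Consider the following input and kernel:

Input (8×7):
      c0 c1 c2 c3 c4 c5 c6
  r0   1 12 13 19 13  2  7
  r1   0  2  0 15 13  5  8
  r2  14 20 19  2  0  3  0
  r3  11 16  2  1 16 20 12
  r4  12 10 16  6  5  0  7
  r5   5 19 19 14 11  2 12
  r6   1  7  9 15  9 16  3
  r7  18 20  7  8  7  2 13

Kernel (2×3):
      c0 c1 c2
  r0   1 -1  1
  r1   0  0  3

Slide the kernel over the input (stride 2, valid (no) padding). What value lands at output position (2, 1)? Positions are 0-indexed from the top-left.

48

The receptive field on the input at this output position is [16 6 5 / 19 14 11]. Elementwise product with the kernel and sum: 16·1 + 6·-1 + 5·1 + 11·3.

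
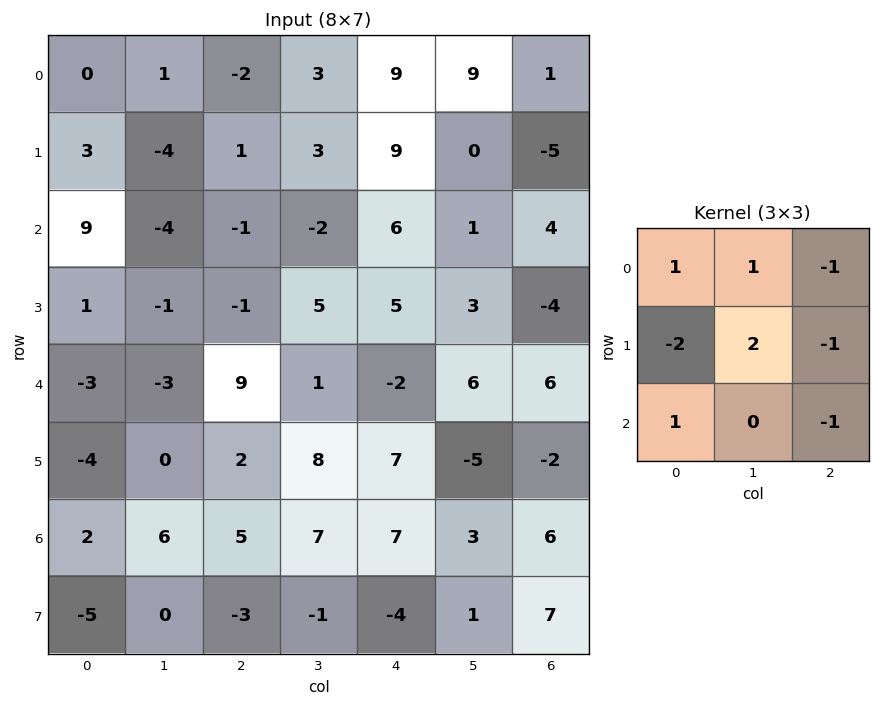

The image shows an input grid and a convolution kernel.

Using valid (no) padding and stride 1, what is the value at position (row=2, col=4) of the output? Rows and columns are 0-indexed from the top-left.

The receptive field on the input at this output position is [6 1 4 / 5 3 -4 / -2 6 6]. Elementwise product with the kernel and sum: 6·1 + 1·1 + 4·-1 + 5·-2 + 3·2 + -4·-1 + -2·1 + 6·-1.

-5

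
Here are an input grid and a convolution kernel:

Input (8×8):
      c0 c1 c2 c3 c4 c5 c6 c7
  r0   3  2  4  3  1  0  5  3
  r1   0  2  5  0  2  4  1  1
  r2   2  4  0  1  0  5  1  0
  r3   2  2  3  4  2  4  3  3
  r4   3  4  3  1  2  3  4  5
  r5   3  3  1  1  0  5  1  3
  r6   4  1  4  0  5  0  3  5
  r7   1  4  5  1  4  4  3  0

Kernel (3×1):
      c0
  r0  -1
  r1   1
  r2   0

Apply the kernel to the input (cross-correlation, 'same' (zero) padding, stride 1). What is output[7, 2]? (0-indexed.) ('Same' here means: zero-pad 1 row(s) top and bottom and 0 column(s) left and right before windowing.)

The receptive field on the zero-padded input at this output position is [4 / 5 / 0]. Elementwise product with the kernel and sum: 4·-1 + 5·1.

1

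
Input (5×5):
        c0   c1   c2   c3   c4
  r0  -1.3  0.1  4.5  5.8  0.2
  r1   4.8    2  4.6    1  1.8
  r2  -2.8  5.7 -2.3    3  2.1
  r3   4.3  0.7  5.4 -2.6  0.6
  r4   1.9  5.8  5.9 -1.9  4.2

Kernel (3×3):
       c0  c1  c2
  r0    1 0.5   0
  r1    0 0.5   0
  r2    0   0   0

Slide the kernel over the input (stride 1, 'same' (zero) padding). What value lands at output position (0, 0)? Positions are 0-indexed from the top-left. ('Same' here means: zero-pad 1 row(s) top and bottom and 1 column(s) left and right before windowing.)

-0.65

The receptive field on the zero-padded input at this output position is [0 0 0 / 0 -1.3 0.1 / 0 4.8 2]. Elementwise product with the kernel and sum: 0·1 + 0·0.5 + -1.3·0.5.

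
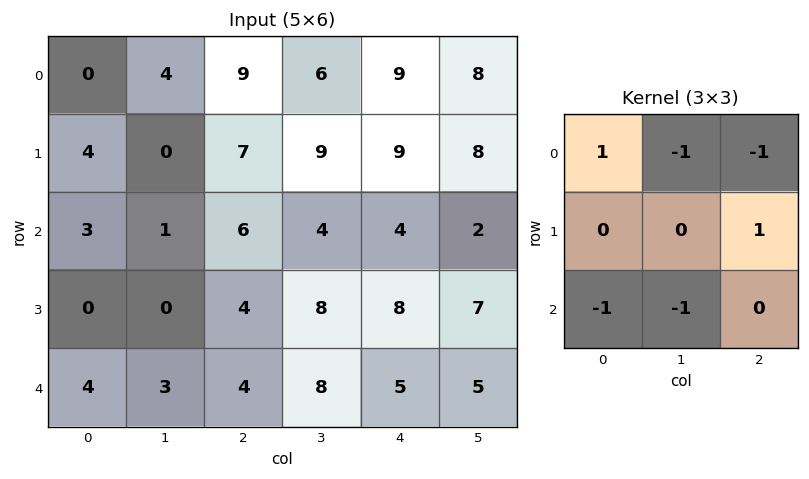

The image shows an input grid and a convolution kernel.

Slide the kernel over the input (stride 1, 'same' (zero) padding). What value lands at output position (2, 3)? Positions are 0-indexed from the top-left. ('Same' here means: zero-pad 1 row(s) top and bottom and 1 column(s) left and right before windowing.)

-19

The receptive field on the zero-padded input at this output position is [7 9 9 / 6 4 4 / 4 8 8]. Elementwise product with the kernel and sum: 7·1 + 9·-1 + 9·-1 + 4·1 + 4·-1 + 8·-1.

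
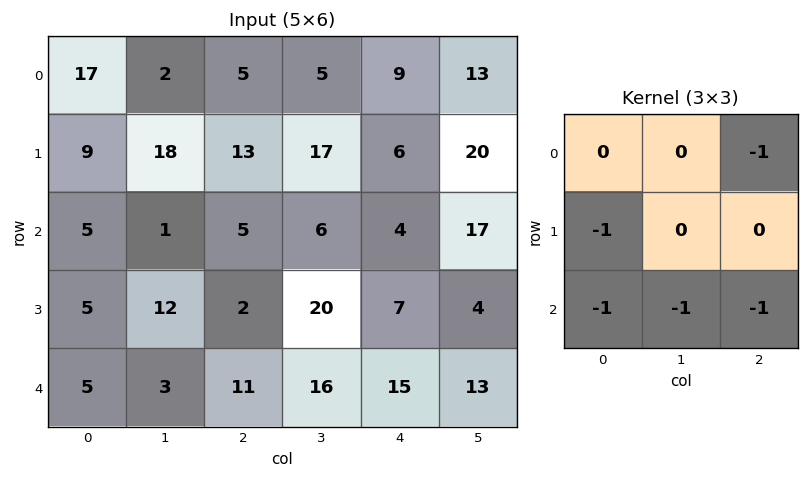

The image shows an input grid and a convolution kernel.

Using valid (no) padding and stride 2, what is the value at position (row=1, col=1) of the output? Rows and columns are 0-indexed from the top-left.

The receptive field on the input at this output position is [5 6 4 / 2 20 7 / 11 16 15]. Elementwise product with the kernel and sum: 4·-1 + 2·-1 + 11·-1 + 16·-1 + 15·-1.

-48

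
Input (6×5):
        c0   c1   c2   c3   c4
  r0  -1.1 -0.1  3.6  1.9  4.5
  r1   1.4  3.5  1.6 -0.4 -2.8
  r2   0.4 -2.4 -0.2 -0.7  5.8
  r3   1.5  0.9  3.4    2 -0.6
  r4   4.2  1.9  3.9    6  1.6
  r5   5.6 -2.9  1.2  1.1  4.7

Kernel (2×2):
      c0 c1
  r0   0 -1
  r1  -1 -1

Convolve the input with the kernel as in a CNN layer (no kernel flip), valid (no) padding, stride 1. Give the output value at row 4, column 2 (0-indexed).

-8.3

The receptive field on the input at this output position is [3.9 6 / 1.2 1.1]. Elementwise product with the kernel and sum: 6·-1 + 1.2·-1 + 1.1·-1.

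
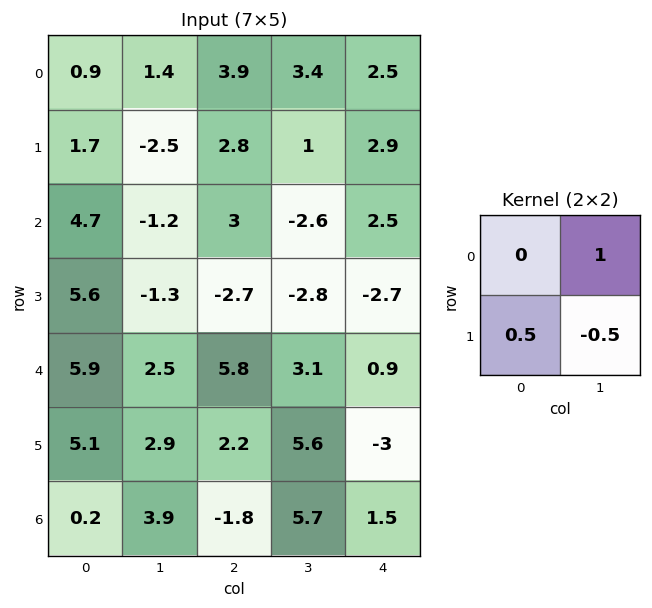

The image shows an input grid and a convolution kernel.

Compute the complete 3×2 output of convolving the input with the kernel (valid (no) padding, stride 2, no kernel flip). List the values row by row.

Output[0,0]: The receptive field on the input at this output position is [0.9 1.4 / 1.7 -2.5]. Elementwise product with the kernel and sum: 1.4·1 + 1.7·0.5 + -2.5·-0.5.
Output[0,1]: The receptive field on the input at this output position is [3.9 3.4 / 2.8 1]. Elementwise product with the kernel and sum: 3.4·1 + 2.8·0.5 + 1·-0.5.

3.5 4.3
2.25 -2.55
3.6 1.4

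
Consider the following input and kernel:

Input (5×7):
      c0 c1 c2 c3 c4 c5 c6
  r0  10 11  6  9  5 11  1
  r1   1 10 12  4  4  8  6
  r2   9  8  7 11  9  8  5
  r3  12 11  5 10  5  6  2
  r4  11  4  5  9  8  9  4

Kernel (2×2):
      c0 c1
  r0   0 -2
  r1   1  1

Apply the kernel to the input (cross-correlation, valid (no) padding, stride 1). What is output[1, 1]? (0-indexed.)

-9

The receptive field on the input at this output position is [10 12 / 8 7]. Elementwise product with the kernel and sum: 12·-2 + 8·1 + 7·1.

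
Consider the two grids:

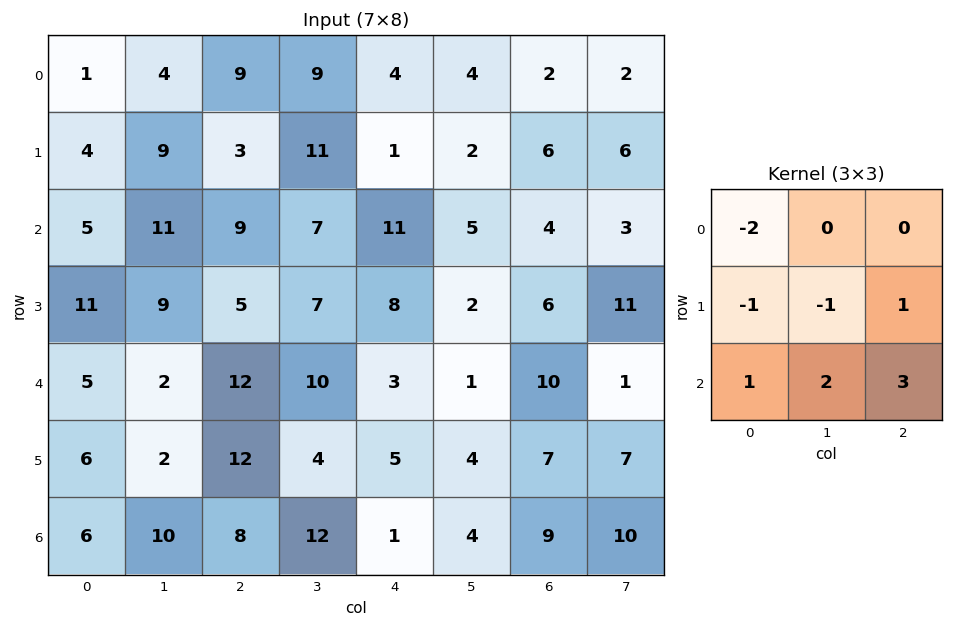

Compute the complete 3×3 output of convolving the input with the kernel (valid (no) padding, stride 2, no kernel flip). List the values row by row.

Output[0,0]: The receptive field on the input at this output position is [1 4 9 / 4 9 3 / 5 11 9]. Elementwise product with the kernel and sum: 1·-2 + 4·-1 + 9·-1 + 3·1 + 5·1 + 11·2 + 9·3.
Output[0,1]: The receptive field on the input at this output position is [9 9 4 / 3 11 1 / 9 7 11]. Elementwise product with the kernel and sum: 9·-2 + 3·-1 + 11·-1 + 1·1 + 9·1 + 7·2 + 11·3.

42 25 28
20 19 9
44 0 28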